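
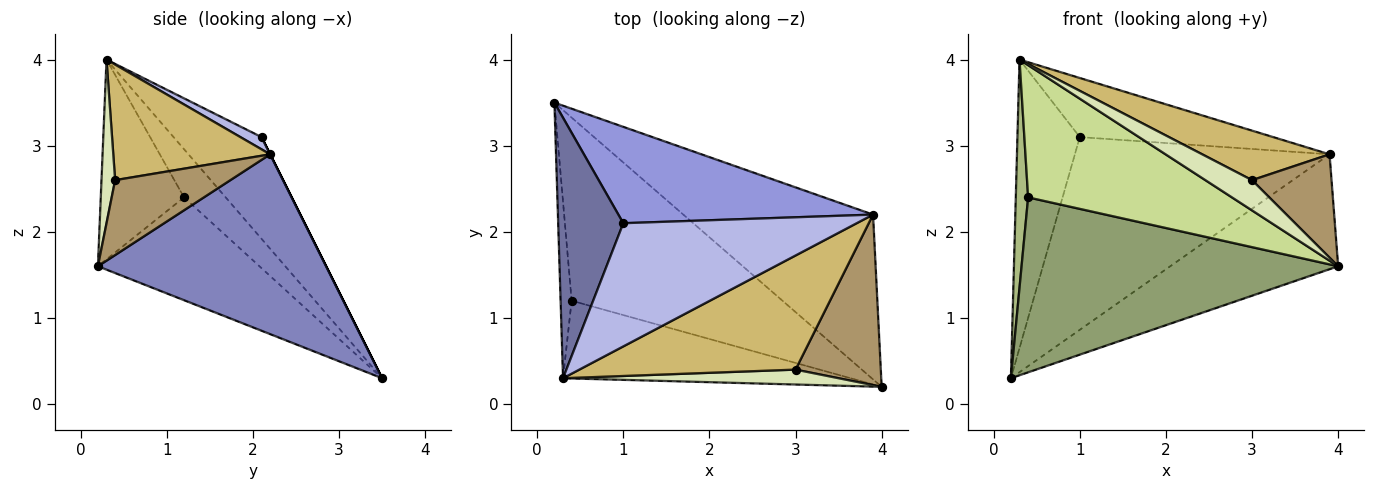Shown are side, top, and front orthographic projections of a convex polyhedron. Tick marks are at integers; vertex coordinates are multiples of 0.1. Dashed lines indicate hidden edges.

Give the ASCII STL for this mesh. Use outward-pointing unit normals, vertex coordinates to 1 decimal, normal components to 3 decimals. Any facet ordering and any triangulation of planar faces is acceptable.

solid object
 facet normal -0.723 0.513 0.463
  outer loop
   vertex 1.0 2.1 3.1
   vertex 0.2 3.5 0.3
   vertex 0.3 0.3 4.0
  endloop
 endfacet
 facet normal 0.614 0.452 -0.648
  outer loop
   vertex 3.9 2.2 2.9
   vertex 4.0 0.2 1.6
   vertex 0.2 3.5 0.3
  endloop
 endfacet
 facet normal 0.000 0.894 0.447
  outer loop
   vertex 3.9 2.2 2.9
   vertex 0.2 3.5 0.3
   vertex 1.0 2.1 3.1
  endloop
 endfacet
 facet normal 0.047 0.432 0.901
  outer loop
   vertex 3.9 2.2 2.9
   vertex 1.0 2.1 3.1
   vertex 0.3 0.3 4.0
  endloop
 endfacet
 facet normal -0.333 -0.652 -0.682
  outer loop
   vertex 0.4 1.2 2.4
   vertex 0.2 3.5 0.3
   vertex 4.0 0.2 1.6
  endloop
 endfacet
 facet normal -0.937 -0.277 -0.215
  outer loop
   vertex 0.4 1.2 2.4
   vertex 0.3 0.3 4.0
   vertex 0.2 3.5 0.3
  endloop
 endfacet
 facet normal -0.332 -0.813 -0.478
  outer loop
   vertex 0.4 1.2 2.4
   vertex 4.0 0.2 1.6
   vertex 0.3 0.3 4.0
  endloop
 endfacet
 facet normal 0.254 -0.868 0.427
  outer loop
   vertex 3.0 0.4 2.6
   vertex 0.3 0.3 4.0
   vertex 4.0 0.2 1.6
  endloop
 endfacet
 facet normal 0.601 -0.414 0.684
  outer loop
   vertex 3.0 0.4 2.6
   vertex 4.0 0.2 1.6
   vertex 3.9 2.2 2.9
  endloop
 endfacet
 facet normal 0.440 -0.357 0.824
  outer loop
   vertex 3.0 0.4 2.6
   vertex 3.9 2.2 2.9
   vertex 0.3 0.3 4.0
  endloop
 endfacet
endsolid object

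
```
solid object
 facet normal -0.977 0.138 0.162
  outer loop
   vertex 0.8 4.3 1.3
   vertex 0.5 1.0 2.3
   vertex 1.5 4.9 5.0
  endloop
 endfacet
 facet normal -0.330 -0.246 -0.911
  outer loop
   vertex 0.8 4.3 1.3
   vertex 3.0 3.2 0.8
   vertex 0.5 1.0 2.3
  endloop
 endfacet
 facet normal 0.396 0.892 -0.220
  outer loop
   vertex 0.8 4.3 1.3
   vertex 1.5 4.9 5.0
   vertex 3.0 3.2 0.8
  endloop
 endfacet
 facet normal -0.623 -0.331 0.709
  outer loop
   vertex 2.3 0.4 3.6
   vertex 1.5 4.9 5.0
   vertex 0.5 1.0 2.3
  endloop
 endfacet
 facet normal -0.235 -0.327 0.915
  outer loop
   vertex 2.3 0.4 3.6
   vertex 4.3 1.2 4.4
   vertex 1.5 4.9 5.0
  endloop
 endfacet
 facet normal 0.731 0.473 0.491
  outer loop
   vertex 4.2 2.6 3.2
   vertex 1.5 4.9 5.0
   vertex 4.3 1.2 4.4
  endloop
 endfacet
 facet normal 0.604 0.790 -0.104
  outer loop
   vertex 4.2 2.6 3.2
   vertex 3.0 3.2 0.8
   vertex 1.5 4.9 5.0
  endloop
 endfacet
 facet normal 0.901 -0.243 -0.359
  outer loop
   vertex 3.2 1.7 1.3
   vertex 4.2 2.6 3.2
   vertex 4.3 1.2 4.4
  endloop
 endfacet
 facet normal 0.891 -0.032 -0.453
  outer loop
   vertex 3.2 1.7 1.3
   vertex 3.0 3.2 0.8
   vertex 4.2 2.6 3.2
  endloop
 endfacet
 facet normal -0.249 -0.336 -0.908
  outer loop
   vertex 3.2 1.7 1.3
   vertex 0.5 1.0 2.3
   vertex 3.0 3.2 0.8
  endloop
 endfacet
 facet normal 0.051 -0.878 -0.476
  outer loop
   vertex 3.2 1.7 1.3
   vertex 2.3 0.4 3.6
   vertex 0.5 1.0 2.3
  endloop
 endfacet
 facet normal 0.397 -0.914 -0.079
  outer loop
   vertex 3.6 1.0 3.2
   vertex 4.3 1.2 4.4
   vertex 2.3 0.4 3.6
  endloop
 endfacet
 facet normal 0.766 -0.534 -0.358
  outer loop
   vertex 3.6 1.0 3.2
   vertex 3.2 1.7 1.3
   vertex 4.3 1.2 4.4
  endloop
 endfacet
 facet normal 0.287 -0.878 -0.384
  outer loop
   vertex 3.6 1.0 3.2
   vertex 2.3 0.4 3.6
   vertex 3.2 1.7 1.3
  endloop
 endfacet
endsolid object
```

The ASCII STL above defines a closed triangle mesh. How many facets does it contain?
14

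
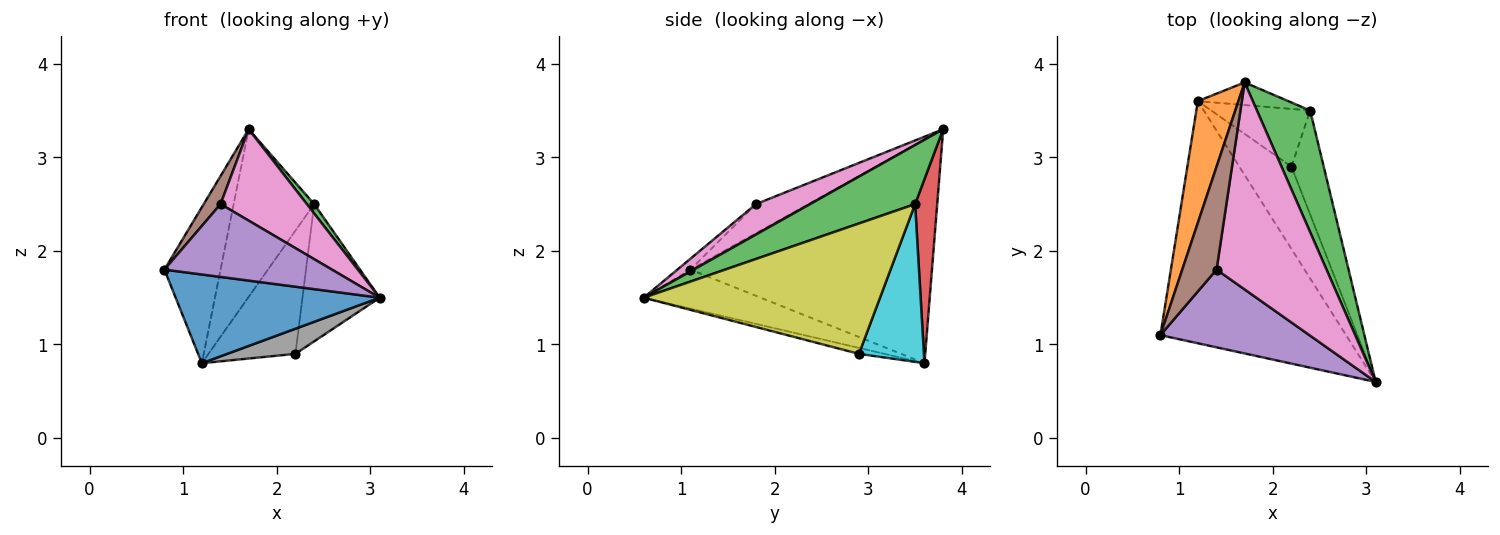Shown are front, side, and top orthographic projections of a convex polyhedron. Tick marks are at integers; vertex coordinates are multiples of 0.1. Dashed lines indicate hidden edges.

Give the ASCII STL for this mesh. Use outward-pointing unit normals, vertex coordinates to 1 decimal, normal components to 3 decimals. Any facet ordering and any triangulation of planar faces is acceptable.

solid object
 facet normal -0.194 -0.338 -0.921
  outer loop
   vertex 1.2 3.6 0.8
   vertex 3.1 0.6 1.5
   vertex 0.8 1.1 1.8
  endloop
 endfacet
 facet normal -0.959 0.223 0.174
  outer loop
   vertex 1.2 3.6 0.8
   vertex 0.8 1.1 1.8
   vertex 1.7 3.8 3.3
  endloop
 endfacet
 facet normal 0.742 -0.051 0.668
  outer loop
   vertex 2.4 3.5 2.5
   vertex 1.7 3.8 3.3
   vertex 3.1 0.6 1.5
  endloop
 endfacet
 facet normal 0.262 0.956 -0.129
  outer loop
   vertex 2.4 3.5 2.5
   vertex 1.2 3.6 0.8
   vertex 1.7 3.8 3.3
  endloop
 endfacet
 facet normal -0.053 -0.683 0.729
  outer loop
   vertex 1.4 1.8 2.5
   vertex 0.8 1.1 1.8
   vertex 3.1 0.6 1.5
  endloop
 endfacet
 facet normal -0.633 -0.204 0.747
  outer loop
   vertex 1.4 1.8 2.5
   vertex 1.7 3.8 3.3
   vertex 0.8 1.1 1.8
  endloop
 endfacet
 facet normal 0.245 -0.392 0.887
  outer loop
   vertex 1.4 1.8 2.5
   vertex 3.1 0.6 1.5
   vertex 1.7 3.8 3.3
  endloop
 endfacet
 facet normal -0.108 -0.290 -0.951
  outer loop
   vertex 2.2 2.9 0.9
   vertex 3.1 0.6 1.5
   vertex 1.2 3.6 0.8
  endloop
 endfacet
 facet normal 0.925 0.302 -0.229
  outer loop
   vertex 2.2 2.9 0.9
   vertex 2.4 3.5 2.5
   vertex 3.1 0.6 1.5
  endloop
 endfacet
 facet normal 0.560 0.750 -0.351
  outer loop
   vertex 2.2 2.9 0.9
   vertex 1.2 3.6 0.8
   vertex 2.4 3.5 2.5
  endloop
 endfacet
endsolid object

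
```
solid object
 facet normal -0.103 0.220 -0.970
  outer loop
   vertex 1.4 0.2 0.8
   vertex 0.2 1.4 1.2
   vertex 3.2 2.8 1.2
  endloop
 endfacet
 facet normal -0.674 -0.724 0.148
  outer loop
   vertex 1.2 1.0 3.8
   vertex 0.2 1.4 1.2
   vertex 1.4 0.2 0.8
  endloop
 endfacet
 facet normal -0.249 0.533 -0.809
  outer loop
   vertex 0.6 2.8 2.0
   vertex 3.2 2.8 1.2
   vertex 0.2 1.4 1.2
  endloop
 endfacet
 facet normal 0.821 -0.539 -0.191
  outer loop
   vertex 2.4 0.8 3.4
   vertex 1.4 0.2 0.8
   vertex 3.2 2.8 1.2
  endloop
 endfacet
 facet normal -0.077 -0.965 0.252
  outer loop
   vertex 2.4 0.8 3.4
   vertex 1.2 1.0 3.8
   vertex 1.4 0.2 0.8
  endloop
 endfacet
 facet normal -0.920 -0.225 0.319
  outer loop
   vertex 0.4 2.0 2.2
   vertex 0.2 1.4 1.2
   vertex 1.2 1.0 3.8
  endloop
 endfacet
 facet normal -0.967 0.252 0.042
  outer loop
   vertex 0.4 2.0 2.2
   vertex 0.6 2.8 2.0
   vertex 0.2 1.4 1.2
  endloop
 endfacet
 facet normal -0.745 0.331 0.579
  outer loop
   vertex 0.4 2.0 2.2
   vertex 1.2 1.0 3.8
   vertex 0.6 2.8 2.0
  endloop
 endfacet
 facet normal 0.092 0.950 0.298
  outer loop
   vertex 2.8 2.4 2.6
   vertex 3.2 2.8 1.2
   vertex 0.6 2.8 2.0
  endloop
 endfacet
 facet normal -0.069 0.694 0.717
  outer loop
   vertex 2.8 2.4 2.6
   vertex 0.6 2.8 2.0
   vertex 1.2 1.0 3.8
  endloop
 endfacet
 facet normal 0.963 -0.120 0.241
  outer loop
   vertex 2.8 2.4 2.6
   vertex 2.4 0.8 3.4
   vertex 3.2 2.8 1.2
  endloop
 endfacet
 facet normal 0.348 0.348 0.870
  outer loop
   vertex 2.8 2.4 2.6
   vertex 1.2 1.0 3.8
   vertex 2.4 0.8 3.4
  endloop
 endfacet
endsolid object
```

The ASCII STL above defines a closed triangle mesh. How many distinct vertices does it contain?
8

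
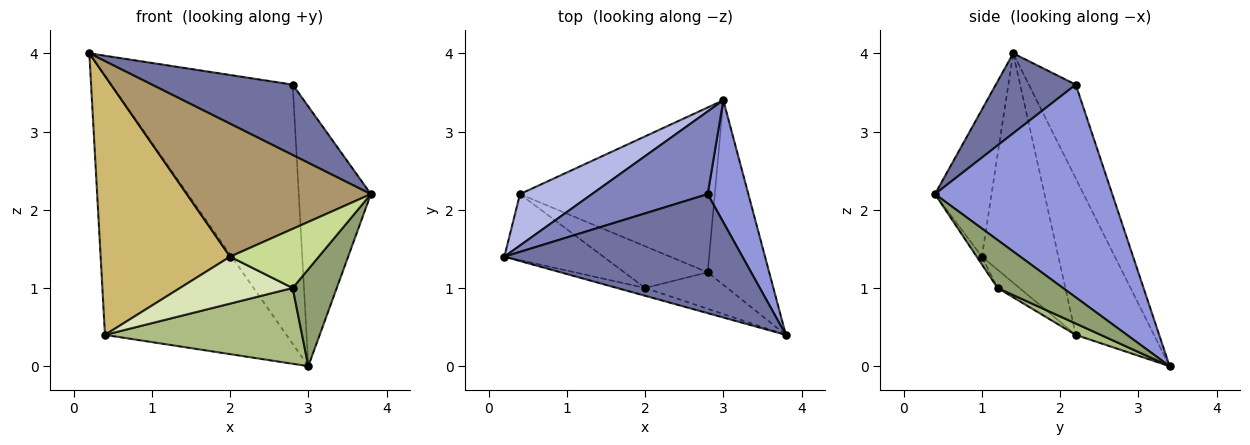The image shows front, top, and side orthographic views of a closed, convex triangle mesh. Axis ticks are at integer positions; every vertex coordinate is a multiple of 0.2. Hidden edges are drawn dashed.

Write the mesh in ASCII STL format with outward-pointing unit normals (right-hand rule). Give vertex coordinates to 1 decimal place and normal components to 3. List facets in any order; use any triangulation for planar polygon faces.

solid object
 facet normal 0.278 -0.489 0.827
  outer loop
   vertex 2.8 2.2 3.6
   vertex 0.2 1.4 4.0
   vertex 3.8 0.4 2.2
  endloop
 endfacet
 facet normal -0.239 0.925 0.295
  outer loop
   vertex 2.8 2.2 3.6
   vertex 3.0 3.4 0.0
   vertex 0.2 1.4 4.0
  endloop
 endfacet
 facet normal 0.912 0.371 0.174
  outer loop
   vertex 2.8 2.2 3.6
   vertex 3.8 0.4 2.2
   vertex 3.0 3.4 0.0
  endloop
 endfacet
 facet normal -0.389 0.903 0.179
  outer loop
   vertex 0.4 2.2 0.4
   vertex 0.2 1.4 4.0
   vertex 3.0 3.4 0.0
  endloop
 endfacet
 facet normal 0.568 -0.383 -0.729
  outer loop
   vertex 2.8 1.2 1.0
   vertex 3.0 3.4 0.0
   vertex 3.8 0.4 2.2
  endloop
 endfacet
 facet normal 0.053 -0.417 -0.907
  outer loop
   vertex 2.8 1.2 1.0
   vertex 0.4 2.2 0.4
   vertex 3.0 3.4 0.0
  endloop
 endfacet
 facet normal -0.050 -0.850 -0.525
  outer loop
   vertex 2.0 1.0 1.4
   vertex 2.8 1.2 1.0
   vertex 3.8 0.4 2.2
  endloop
 endfacet
 facet normal -0.144 -0.740 -0.657
  outer loop
   vertex 2.0 1.0 1.4
   vertex 0.4 2.2 0.4
   vertex 2.8 1.2 1.0
  endloop
 endfacet
 facet normal -0.293 -0.954 -0.056
  outer loop
   vertex 2.0 1.0 1.4
   vertex 3.8 0.4 2.2
   vertex 0.2 1.4 4.0
  endloop
 endfacet
 facet normal -0.497 -0.841 -0.214
  outer loop
   vertex 2.0 1.0 1.4
   vertex 0.2 1.4 4.0
   vertex 0.4 2.2 0.4
  endloop
 endfacet
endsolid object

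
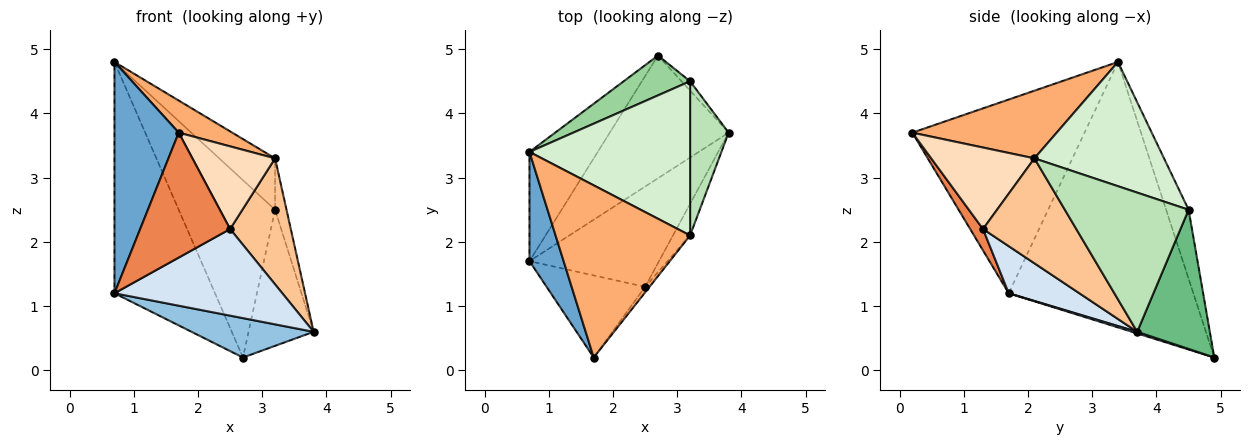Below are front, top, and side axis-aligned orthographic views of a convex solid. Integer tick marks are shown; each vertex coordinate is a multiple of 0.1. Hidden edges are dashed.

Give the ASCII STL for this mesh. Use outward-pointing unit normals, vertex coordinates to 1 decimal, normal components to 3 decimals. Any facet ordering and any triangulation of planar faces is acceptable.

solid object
 facet normal -0.924 -0.345 0.163
  outer loop
   vertex 0.7 3.4 4.8
   vertex 0.7 1.7 1.2
   vertex 1.7 0.2 3.7
  endloop
 endfacet
 facet normal 0.013 -0.306 -0.952
  outer loop
   vertex 2.7 4.9 0.2
   vertex 3.8 3.7 0.6
   vertex 0.7 1.7 1.2
  endloop
 endfacet
 facet normal -0.857 0.467 -0.220
  outer loop
   vertex 2.7 4.9 0.2
   vertex 0.7 1.7 1.2
   vertex 0.7 3.4 4.8
  endloop
 endfacet
 facet normal 0.265 -0.630 -0.730
  outer loop
   vertex 2.5 1.3 2.2
   vertex 0.7 1.7 1.2
   vertex 3.8 3.7 0.6
  endloop
 endfacet
 facet normal 0.119 -0.830 -0.545
  outer loop
   vertex 2.5 1.3 2.2
   vertex 1.7 0.2 3.7
   vertex 0.7 1.7 1.2
  endloop
 endfacet
 facet normal 0.443 -0.164 0.881
  outer loop
   vertex 3.2 2.1 3.3
   vertex 0.7 3.4 4.8
   vertex 1.7 0.2 3.7
  endloop
 endfacet
 facet normal 0.831 -0.540 -0.136
  outer loop
   vertex 3.2 2.1 3.3
   vertex 2.5 1.3 2.2
   vertex 3.8 3.7 0.6
  endloop
 endfacet
 facet normal 0.780 -0.625 -0.042
  outer loop
   vertex 3.2 2.1 3.3
   vertex 1.7 0.2 3.7
   vertex 2.5 1.3 2.2
  endloop
 endfacet
 facet normal 0.744 0.667 -0.046
  outer loop
   vertex 3.2 4.5 2.5
   vertex 3.8 3.7 0.6
   vertex 2.7 4.9 0.2
  endloop
 endfacet
 facet normal -0.222 0.951 0.214
  outer loop
   vertex 3.2 4.5 2.5
   vertex 2.7 4.9 0.2
   vertex 0.7 3.4 4.8
  endloop
 endfacet
 facet normal 0.960 0.089 0.266
  outer loop
   vertex 3.2 4.5 2.5
   vertex 3.2 2.1 3.3
   vertex 3.8 3.7 0.6
  endloop
 endfacet
 facet normal 0.592 0.255 0.765
  outer loop
   vertex 3.2 4.5 2.5
   vertex 0.7 3.4 4.8
   vertex 3.2 2.1 3.3
  endloop
 endfacet
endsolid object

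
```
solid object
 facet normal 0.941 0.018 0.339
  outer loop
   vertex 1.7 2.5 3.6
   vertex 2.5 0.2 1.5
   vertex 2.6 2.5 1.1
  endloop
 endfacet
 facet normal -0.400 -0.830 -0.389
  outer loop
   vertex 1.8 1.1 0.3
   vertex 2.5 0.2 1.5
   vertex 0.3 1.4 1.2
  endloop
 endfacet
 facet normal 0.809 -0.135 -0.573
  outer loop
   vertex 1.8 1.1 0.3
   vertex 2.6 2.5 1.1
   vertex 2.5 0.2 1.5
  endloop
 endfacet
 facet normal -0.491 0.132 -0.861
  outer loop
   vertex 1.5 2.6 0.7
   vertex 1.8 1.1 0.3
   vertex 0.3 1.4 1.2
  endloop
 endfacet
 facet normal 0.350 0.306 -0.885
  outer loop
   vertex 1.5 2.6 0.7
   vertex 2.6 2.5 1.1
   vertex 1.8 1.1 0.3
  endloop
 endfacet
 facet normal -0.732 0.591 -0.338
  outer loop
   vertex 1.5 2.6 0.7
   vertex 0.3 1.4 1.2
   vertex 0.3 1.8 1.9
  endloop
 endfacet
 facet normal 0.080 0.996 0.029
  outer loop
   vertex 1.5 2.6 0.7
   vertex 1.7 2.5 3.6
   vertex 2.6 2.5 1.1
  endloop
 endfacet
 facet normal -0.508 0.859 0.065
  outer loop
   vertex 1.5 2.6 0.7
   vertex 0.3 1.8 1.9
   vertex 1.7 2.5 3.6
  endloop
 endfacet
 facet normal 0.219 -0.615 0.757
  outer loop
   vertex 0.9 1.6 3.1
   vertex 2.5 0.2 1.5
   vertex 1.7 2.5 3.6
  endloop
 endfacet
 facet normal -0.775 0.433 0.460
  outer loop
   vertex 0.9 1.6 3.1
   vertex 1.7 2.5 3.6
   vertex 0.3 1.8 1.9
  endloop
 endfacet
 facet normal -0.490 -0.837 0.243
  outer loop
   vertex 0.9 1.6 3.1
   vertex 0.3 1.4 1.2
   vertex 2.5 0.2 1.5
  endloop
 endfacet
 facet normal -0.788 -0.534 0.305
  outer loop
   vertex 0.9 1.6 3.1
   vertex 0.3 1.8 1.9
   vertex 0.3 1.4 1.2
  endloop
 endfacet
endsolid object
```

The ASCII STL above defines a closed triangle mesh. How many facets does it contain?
12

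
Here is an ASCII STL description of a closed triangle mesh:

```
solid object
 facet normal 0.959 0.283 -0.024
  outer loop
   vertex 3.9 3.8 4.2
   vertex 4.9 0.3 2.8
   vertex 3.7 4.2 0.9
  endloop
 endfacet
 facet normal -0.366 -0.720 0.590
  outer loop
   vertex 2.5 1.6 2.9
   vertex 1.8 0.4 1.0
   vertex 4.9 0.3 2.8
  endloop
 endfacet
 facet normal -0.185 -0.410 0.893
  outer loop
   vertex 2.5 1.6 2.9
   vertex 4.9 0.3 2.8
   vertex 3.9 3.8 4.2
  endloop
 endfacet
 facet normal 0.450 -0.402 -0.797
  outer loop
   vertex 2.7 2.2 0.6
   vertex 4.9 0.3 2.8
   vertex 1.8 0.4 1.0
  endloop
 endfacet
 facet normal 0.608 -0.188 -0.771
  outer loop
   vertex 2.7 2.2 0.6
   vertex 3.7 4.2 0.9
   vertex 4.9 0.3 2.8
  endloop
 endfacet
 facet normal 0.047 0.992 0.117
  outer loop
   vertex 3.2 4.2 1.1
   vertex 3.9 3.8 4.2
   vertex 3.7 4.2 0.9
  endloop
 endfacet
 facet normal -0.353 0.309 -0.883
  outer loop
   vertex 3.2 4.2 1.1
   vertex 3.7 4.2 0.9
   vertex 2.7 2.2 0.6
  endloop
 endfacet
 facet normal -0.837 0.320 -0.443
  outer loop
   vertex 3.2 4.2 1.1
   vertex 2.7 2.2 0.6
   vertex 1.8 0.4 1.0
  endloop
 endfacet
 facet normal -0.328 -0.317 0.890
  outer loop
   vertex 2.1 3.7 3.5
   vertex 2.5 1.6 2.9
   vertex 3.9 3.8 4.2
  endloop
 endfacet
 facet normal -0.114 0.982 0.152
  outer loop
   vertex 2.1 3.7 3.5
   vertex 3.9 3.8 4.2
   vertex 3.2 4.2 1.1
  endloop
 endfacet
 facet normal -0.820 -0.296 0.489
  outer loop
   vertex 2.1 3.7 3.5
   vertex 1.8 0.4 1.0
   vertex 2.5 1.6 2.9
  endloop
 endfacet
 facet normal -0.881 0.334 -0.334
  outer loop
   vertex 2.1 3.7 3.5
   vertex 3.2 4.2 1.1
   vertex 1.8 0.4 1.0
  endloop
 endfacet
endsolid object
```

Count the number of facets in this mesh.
12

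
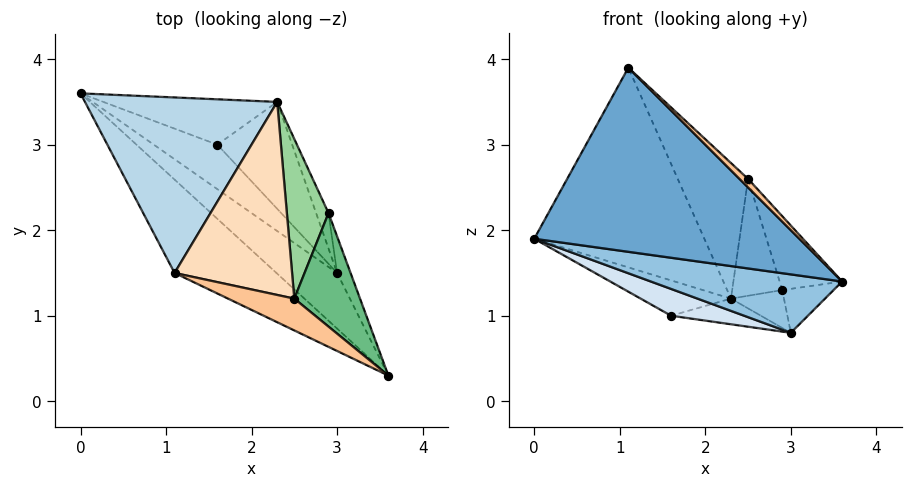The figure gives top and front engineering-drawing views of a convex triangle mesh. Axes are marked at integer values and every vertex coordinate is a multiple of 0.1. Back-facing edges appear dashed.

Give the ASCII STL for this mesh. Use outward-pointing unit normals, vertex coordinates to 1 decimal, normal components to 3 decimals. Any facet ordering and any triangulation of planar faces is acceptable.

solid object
 facet normal -0.661 -0.669 -0.339
  outer loop
   vertex 1.1 1.5 3.9
   vertex 0.0 3.6 1.9
   vertex 3.6 0.3 1.4
  endloop
 endfacet
 facet normal -0.605 -0.577 -0.549
  outer loop
   vertex 3.0 1.5 0.8
   vertex 3.6 0.3 1.4
   vertex 0.0 3.6 1.9
  endloop
 endfacet
 facet normal 0.227 0.731 0.643
  outer loop
   vertex 2.3 3.5 1.2
   vertex 0.0 3.6 1.9
   vertex 1.1 1.5 3.9
  endloop
 endfacet
 facet normal -0.560 -0.428 -0.710
  outer loop
   vertex 1.6 3.0 1.0
   vertex 3.0 1.5 0.8
   vertex 0.0 3.6 1.9
  endloop
 endfacet
 facet normal -0.209 0.601 -0.772
  outer loop
   vertex 1.6 3.0 1.0
   vertex 0.0 3.6 1.9
   vertex 2.3 3.5 1.2
  endloop
 endfacet
 facet normal 0.110 0.232 -0.966
  outer loop
   vertex 1.6 3.0 1.0
   vertex 2.3 3.5 1.2
   vertex 3.0 1.5 0.8
  endloop
 endfacet
 facet normal 0.644 -0.199 0.739
  outer loop
   vertex 2.5 1.2 2.6
   vertex 1.1 1.5 3.9
   vertex 3.6 0.3 1.4
  endloop
 endfacet
 facet normal 0.662 0.431 0.613
  outer loop
   vertex 2.5 1.2 2.6
   vertex 2.3 3.5 1.2
   vertex 1.1 1.5 3.9
  endloop
 endfacet
 facet normal 0.806 0.323 0.496
  outer loop
   vertex 2.9 2.2 1.3
   vertex 2.5 1.2 2.6
   vertex 3.6 0.3 1.4
  endloop
 endfacet
 facet normal 0.753 0.389 0.531
  outer loop
   vertex 2.9 2.2 1.3
   vertex 2.3 3.5 1.2
   vertex 2.5 1.2 2.6
  endloop
 endfacet
 facet normal 0.909 0.321 -0.267
  outer loop
   vertex 2.9 2.2 1.3
   vertex 3.6 0.3 1.4
   vertex 3.0 1.5 0.8
  endloop
 endfacet
 facet normal 0.861 0.371 -0.347
  outer loop
   vertex 2.9 2.2 1.3
   vertex 3.0 1.5 0.8
   vertex 2.3 3.5 1.2
  endloop
 endfacet
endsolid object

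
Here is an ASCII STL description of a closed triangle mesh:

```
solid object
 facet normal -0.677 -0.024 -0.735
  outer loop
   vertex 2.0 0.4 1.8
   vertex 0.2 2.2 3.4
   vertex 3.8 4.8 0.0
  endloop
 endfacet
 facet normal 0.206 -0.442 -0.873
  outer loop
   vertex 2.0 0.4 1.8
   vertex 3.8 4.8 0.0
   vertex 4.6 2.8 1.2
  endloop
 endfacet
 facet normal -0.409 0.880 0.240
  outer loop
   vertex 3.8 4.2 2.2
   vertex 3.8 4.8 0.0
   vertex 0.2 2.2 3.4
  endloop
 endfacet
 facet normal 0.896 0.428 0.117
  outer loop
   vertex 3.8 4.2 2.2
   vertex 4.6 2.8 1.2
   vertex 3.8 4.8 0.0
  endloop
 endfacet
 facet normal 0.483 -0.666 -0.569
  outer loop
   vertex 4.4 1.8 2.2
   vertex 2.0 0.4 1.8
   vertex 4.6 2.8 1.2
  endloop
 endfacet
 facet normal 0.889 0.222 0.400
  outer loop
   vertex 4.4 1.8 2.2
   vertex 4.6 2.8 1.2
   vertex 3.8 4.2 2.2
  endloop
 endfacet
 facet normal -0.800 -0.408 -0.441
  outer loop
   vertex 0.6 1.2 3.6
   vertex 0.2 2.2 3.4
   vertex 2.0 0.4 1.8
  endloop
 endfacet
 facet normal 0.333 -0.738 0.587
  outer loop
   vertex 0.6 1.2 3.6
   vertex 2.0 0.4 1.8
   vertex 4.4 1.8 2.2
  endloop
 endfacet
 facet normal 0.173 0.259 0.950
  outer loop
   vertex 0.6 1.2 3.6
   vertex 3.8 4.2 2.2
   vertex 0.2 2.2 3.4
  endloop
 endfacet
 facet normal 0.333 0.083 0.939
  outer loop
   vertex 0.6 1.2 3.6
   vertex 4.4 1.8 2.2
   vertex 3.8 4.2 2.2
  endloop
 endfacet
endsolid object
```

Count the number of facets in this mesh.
10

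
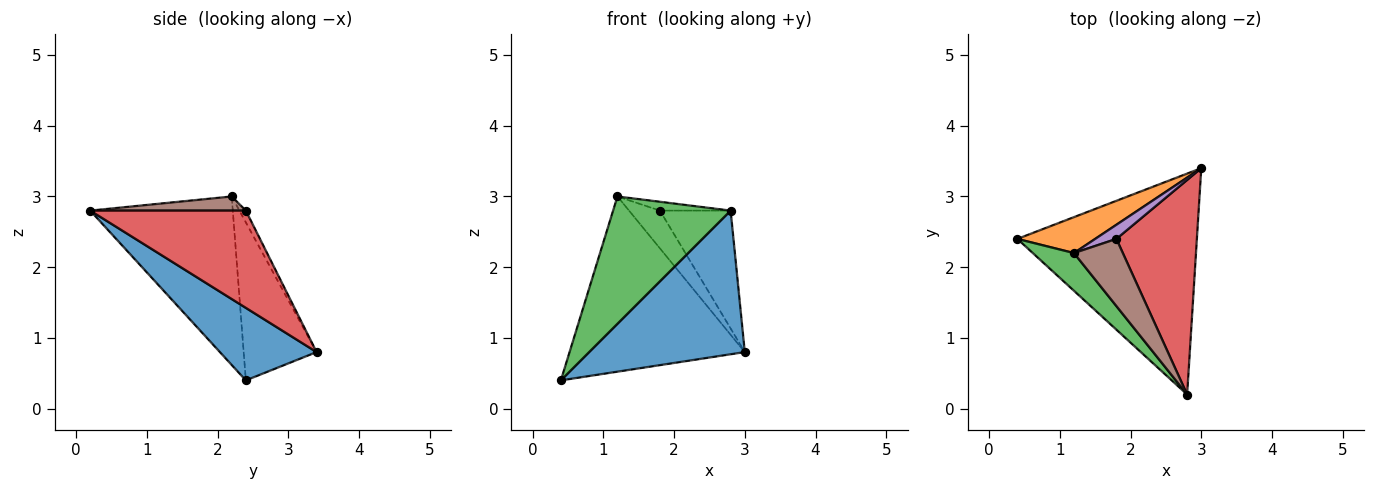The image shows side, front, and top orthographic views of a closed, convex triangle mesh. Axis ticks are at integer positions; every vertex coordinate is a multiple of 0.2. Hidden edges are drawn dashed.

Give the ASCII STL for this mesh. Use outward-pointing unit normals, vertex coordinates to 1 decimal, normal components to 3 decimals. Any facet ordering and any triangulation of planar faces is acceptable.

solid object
 facet normal 0.321 -0.516 -0.794
  outer loop
   vertex 2.8 0.2 2.8
   vertex 0.4 2.4 0.4
   vertex 3.0 3.4 0.8
  endloop
 endfacet
 facet normal -0.378 0.907 0.186
  outer loop
   vertex 1.2 2.2 3.0
   vertex 3.0 3.4 0.8
   vertex 0.4 2.4 0.4
  endloop
 endfacet
 facet normal -0.758 -0.625 0.185
  outer loop
   vertex 1.2 2.2 3.0
   vertex 0.4 2.4 0.4
   vertex 2.8 0.2 2.8
  endloop
 endfacet
 facet normal 0.727 0.331 0.602
  outer loop
   vertex 1.8 2.4 2.8
   vertex 2.8 0.2 2.8
   vertex 3.0 3.4 0.8
  endloop
 endfacet
 facet normal -0.191 0.919 0.345
  outer loop
   vertex 1.8 2.4 2.8
   vertex 3.0 3.4 0.8
   vertex 1.2 2.2 3.0
  endloop
 endfacet
 facet normal 0.276 0.125 0.953
  outer loop
   vertex 1.8 2.4 2.8
   vertex 1.2 2.2 3.0
   vertex 2.8 0.2 2.8
  endloop
 endfacet
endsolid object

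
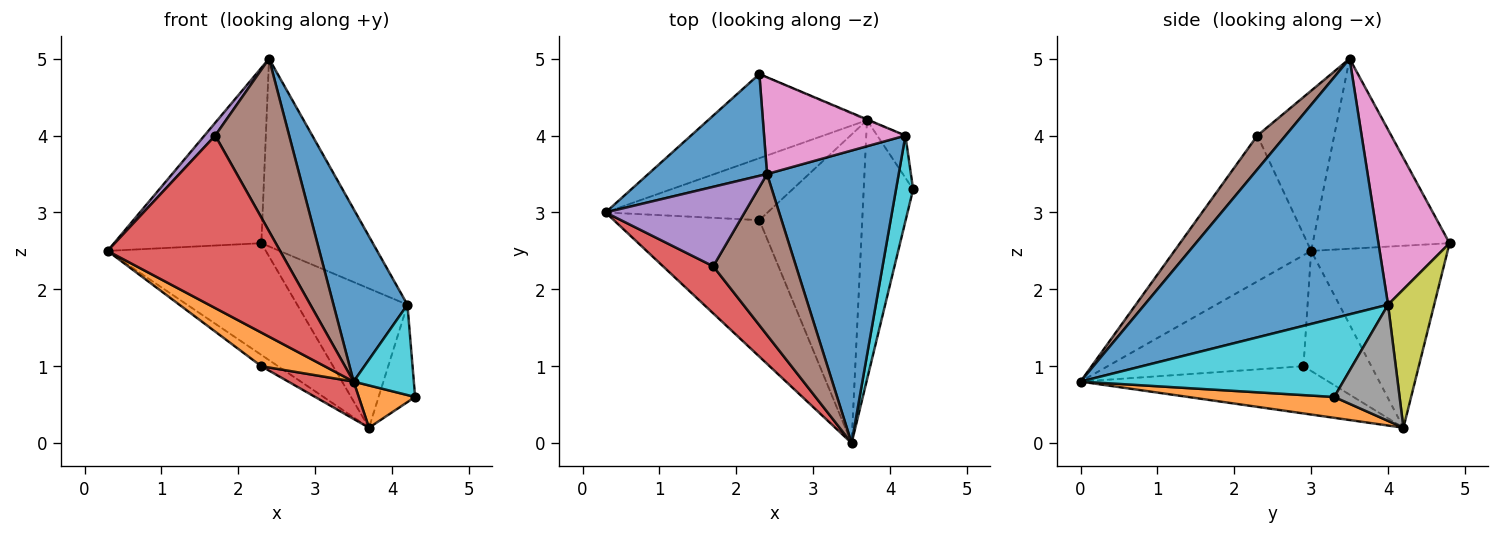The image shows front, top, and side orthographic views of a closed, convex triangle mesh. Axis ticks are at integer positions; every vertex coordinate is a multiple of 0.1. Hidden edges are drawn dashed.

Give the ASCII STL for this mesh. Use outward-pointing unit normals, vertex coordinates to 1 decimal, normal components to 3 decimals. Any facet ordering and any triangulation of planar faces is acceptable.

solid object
 facet normal -0.626 0.674 0.391
  outer loop
   vertex 2.3 4.8 2.6
   vertex 0.3 3.0 2.5
   vertex 2.4 3.5 5.0
  endloop
 endfacet
 facet normal 0.385 -0.148 -0.911
  outer loop
   vertex 3.7 4.2 0.2
   vertex 4.3 3.3 0.6
   vertex 3.5 0.0 0.8
  endloop
 endfacet
 facet normal -0.567 0.658 -0.495
  outer loop
   vertex 3.7 4.2 0.2
   vertex 0.3 3.0 2.5
   vertex 2.3 4.8 2.6
  endloop
 endfacet
 facet normal -0.607 -0.766 0.209
  outer loop
   vertex 1.7 2.3 4.0
   vertex 0.3 3.0 2.5
   vertex 3.5 0.0 0.8
  endloop
 endfacet
 facet normal -0.751 -0.105 0.652
  outer loop
   vertex 1.7 2.3 4.0
   vertex 2.4 3.5 5.0
   vertex 0.3 3.0 2.5
  endloop
 endfacet
 facet normal 0.268 -0.704 0.657
  outer loop
   vertex 1.7 2.3 4.0
   vertex 3.5 0.0 0.8
   vertex 2.4 3.5 5.0
  endloop
 endfacet
 facet normal 0.493 0.773 0.398
  outer loop
   vertex 4.2 4.0 1.8
   vertex 2.3 4.8 2.6
   vertex 2.4 3.5 5.0
  endloop
 endfacet
 facet normal 0.854 0.477 -0.207
  outer loop
   vertex 4.2 4.0 1.8
   vertex 4.3 3.3 0.6
   vertex 3.7 4.2 0.2
  endloop
 endfacet
 facet normal 0.386 0.922 -0.005
  outer loop
   vertex 4.2 4.0 1.8
   vertex 3.7 4.2 0.2
   vertex 2.3 4.8 2.6
  endloop
 endfacet
 facet normal 0.954 -0.219 0.207
  outer loop
   vertex 4.2 4.0 1.8
   vertex 3.5 0.0 0.8
   vertex 4.3 3.3 0.6
  endloop
 endfacet
 facet normal 0.858 -0.261 0.442
  outer loop
   vertex 4.2 4.0 1.8
   vertex 2.4 3.5 5.0
   vertex 3.5 0.0 0.8
  endloop
 endfacet
 facet normal -0.595 -0.192 -0.780
  outer loop
   vertex 2.3 2.9 1.0
   vertex 3.5 0.0 0.8
   vertex 0.3 3.0 2.5
  endloop
 endfacet
 facet normal -0.589 0.145 -0.795
  outer loop
   vertex 2.3 2.9 1.0
   vertex 0.3 3.0 2.5
   vertex 3.7 4.2 0.2
  endloop
 endfacet
 facet normal -0.415 -0.109 -0.903
  outer loop
   vertex 2.3 2.9 1.0
   vertex 3.7 4.2 0.2
   vertex 3.5 0.0 0.8
  endloop
 endfacet
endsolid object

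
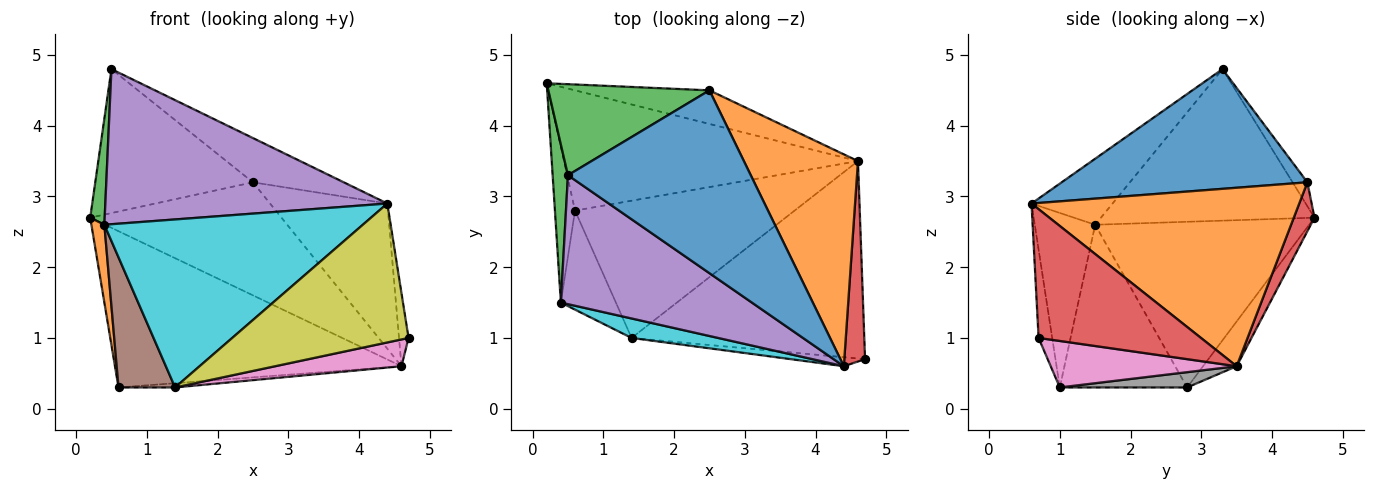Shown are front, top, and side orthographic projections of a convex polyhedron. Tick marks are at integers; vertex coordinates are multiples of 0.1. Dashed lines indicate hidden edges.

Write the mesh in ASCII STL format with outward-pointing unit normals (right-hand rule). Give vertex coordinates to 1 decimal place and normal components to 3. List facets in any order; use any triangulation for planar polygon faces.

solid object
 facet normal -0.093 0.789 -0.607
  outer loop
   vertex 4.6 3.5 0.6
   vertex 0.6 2.8 0.3
   vertex 0.2 4.6 2.7
  endloop
 endfacet
 facet normal -0.991 -0.060 -0.120
  outer loop
   vertex 0.4 1.5 2.6
   vertex 0.2 4.6 2.7
   vertex 0.6 2.8 0.3
  endloop
 endfacet
 facet normal -0.993 -0.067 0.100
  outer loop
   vertex 0.4 1.5 2.6
   vertex 0.5 3.3 4.8
   vertex 0.2 4.6 2.7
  endloop
 endfacet
 facet normal 0.986 0.058 0.159
  outer loop
   vertex 4.4 0.6 2.9
   vertex 4.7 0.7 1.0
   vertex 4.6 3.5 0.6
  endloop
 endfacet
 facet normal -0.216 -0.751 0.624
  outer loop
   vertex 4.4 0.6 2.9
   vertex 0.5 3.3 4.8
   vertex 0.4 1.5 2.6
  endloop
 endfacet
 facet normal -0.873 -0.388 -0.295
  outer loop
   vertex 1.4 1.0 0.3
   vertex 0.4 1.5 2.6
   vertex 0.6 2.8 0.3
  endloop
 endfacet
 facet normal 0.194 -0.132 -0.972
  outer loop
   vertex 1.4 1.0 0.3
   vertex 4.6 3.5 0.6
   vertex 4.7 0.7 1.0
  endloop
 endfacet
 facet normal 0.069 0.031 -0.997
  outer loop
   vertex 1.4 1.0 0.3
   vertex 0.6 2.8 0.3
   vertex 4.6 3.5 0.6
  endloop
 endfacet
 facet normal -0.077 -0.995 -0.064
  outer loop
   vertex 1.4 1.0 0.3
   vertex 4.7 0.7 1.0
   vertex 4.4 0.6 2.9
  endloop
 endfacet
 facet normal -0.226 -0.968 0.112
  outer loop
   vertex 1.4 1.0 0.3
   vertex 4.4 0.6 2.9
   vertex 0.4 1.5 2.6
  endloop
 endfacet
 facet normal 0.537 0.198 0.820
  outer loop
   vertex 2.5 4.5 3.2
   vertex 0.5 3.3 4.8
   vertex 4.4 0.6 2.9
  endloop
 endfacet
 facet normal 0.790 0.346 0.505
  outer loop
   vertex 2.5 4.5 3.2
   vertex 4.4 0.6 2.9
   vertex 4.6 3.5 0.6
  endloop
 endfacet
 facet normal -0.079 0.842 0.533
  outer loop
   vertex 2.5 4.5 3.2
   vertex 0.2 4.6 2.7
   vertex 0.5 3.3 4.8
  endloop
 endfacet
 facet normal 0.103 0.953 -0.283
  outer loop
   vertex 2.5 4.5 3.2
   vertex 4.6 3.5 0.6
   vertex 0.2 4.6 2.7
  endloop
 endfacet
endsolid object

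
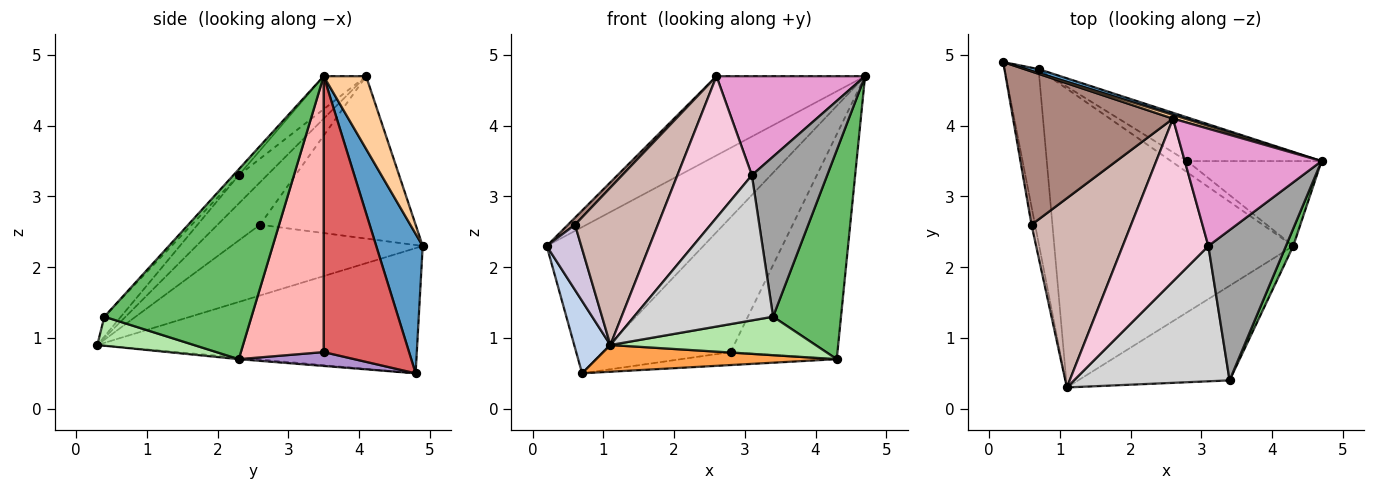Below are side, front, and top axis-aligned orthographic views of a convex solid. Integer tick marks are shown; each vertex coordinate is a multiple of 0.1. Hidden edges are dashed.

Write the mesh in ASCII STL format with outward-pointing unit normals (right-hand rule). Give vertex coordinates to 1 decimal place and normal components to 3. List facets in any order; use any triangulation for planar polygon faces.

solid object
 facet normal 0.284 0.958 0.026
  outer loop
   vertex 0.7 4.8 0.5
   vertex 0.2 4.9 2.3
   vertex 4.7 3.5 4.7
  endloop
 endfacet
 facet normal -0.959 -0.108 -0.260
  outer loop
   vertex 0.7 4.8 0.5
   vertex 1.1 0.3 0.9
   vertex 0.2 4.9 2.3
  endloop
 endfacet
 facet normal -0.007 -0.089 -0.996
  outer loop
   vertex 4.3 2.3 0.7
   vertex 1.1 0.3 0.9
   vertex 0.7 4.8 0.5
  endloop
 endfacet
 facet normal 0.274 0.961 0.046
  outer loop
   vertex 2.6 4.1 4.7
   vertex 4.7 3.5 4.7
   vertex 0.2 4.9 2.3
  endloop
 endfacet
 facet normal 0.907 -0.419 0.035
  outer loop
   vertex 3.4 0.4 1.3
   vertex 4.3 2.3 0.7
   vertex 4.7 3.5 4.7
  endloop
 endfacet
 facet normal 0.175 -0.371 -0.912
  outer loop
   vertex 3.4 0.4 1.3
   vertex 1.1 0.3 0.9
   vertex 4.3 2.3 0.7
  endloop
 endfacet
 facet normal 0.535 0.804 -0.261
  outer loop
   vertex 2.8 3.5 0.8
   vertex 0.7 4.8 0.5
   vertex 4.7 3.5 4.7
  endloop
 endfacet
 facet normal 0.587 0.757 -0.286
  outer loop
   vertex 2.8 3.5 0.8
   vertex 4.7 3.5 4.7
   vertex 4.3 2.3 0.7
  endloop
 endfacet
 facet normal 0.490 0.660 -0.570
  outer loop
   vertex 2.8 3.5 0.8
   vertex 4.3 2.3 0.7
   vertex 0.7 4.8 0.5
  endloop
 endfacet
 facet normal -0.983 -0.177 -0.049
  outer loop
   vertex 0.6 2.6 2.6
   vertex 0.2 4.9 2.3
   vertex 1.1 0.3 0.9
  endloop
 endfacet
 facet normal -0.712 -0.032 0.701
  outer loop
   vertex 0.6 2.6 2.6
   vertex 2.6 4.1 4.7
   vertex 0.2 4.9 2.3
  endloop
 endfacet
 facet normal -0.311 -0.608 0.731
  outer loop
   vertex 0.6 2.6 2.6
   vertex 1.1 0.3 0.9
   vertex 2.6 4.1 4.7
  endloop
 endfacet
 facet normal -0.181 -0.635 0.751
  outer loop
   vertex 3.1 2.3 3.3
   vertex 4.7 3.5 4.7
   vertex 2.6 4.1 4.7
  endloop
 endfacet
 facet normal -0.242 -0.637 0.732
  outer loop
   vertex 3.1 2.3 3.3
   vertex 2.6 4.1 4.7
   vertex 1.1 0.3 0.9
  endloop
 endfacet
 facet normal -0.052 -0.728 0.684
  outer loop
   vertex 3.1 2.3 3.3
   vertex 3.4 0.4 1.3
   vertex 4.7 3.5 4.7
  endloop
 endfacet
 facet normal -0.086 -0.729 0.679
  outer loop
   vertex 3.1 2.3 3.3
   vertex 1.1 0.3 0.9
   vertex 3.4 0.4 1.3
  endloop
 endfacet
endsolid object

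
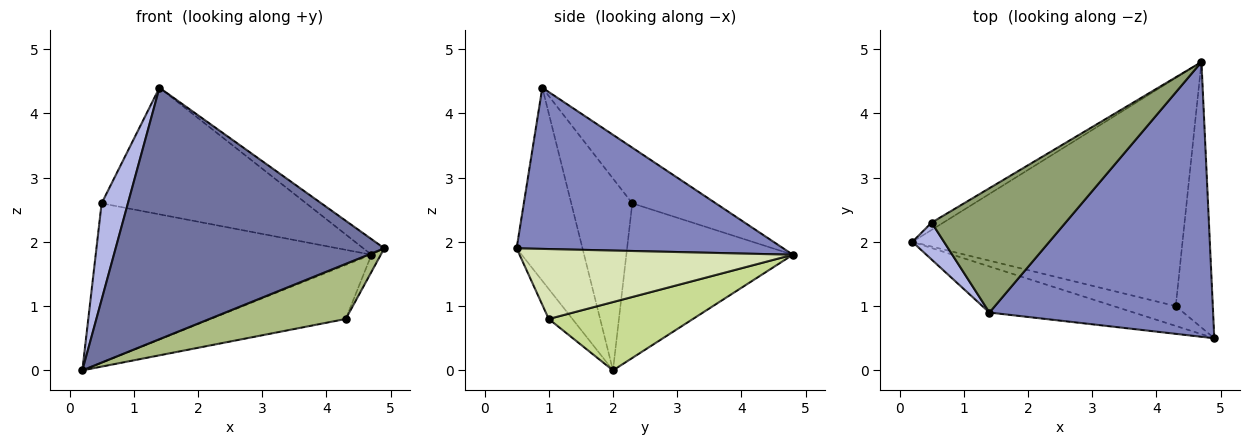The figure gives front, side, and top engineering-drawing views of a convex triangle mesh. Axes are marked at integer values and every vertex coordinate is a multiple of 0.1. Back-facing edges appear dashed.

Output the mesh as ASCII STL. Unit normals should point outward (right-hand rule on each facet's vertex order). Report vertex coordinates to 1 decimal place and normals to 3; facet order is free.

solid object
 facet normal -0.234 -0.956 -0.175
  outer loop
   vertex 1.4 0.9 4.4
   vertex 0.2 2.0 0.0
   vertex 4.9 0.5 1.9
  endloop
 endfacet
 facet normal 0.584 0.046 0.810
  outer loop
   vertex 1.4 0.9 4.4
   vertex 4.9 0.5 1.9
   vertex 4.7 4.8 1.8
  endloop
 endfacet
 facet normal -0.517 0.855 -0.039
  outer loop
   vertex 0.5 2.3 2.6
   vertex 4.7 4.8 1.8
   vertex 0.2 2.0 0.0
  endloop
 endfacet
 facet normal -0.908 -0.391 0.150
  outer loop
   vertex 0.5 2.3 2.6
   vertex 0.2 2.0 0.0
   vertex 1.4 0.9 4.4
  endloop
 endfacet
 facet normal -0.280 0.685 0.673
  outer loop
   vertex 0.5 2.3 2.6
   vertex 1.4 0.9 4.4
   vertex 4.7 4.8 1.8
  endloop
 endfacet
 facet normal -0.161 -0.929 -0.334
  outer loop
   vertex 4.3 1.0 0.8
   vertex 4.9 0.5 1.9
   vertex 0.2 2.0 0.0
  endloop
 endfacet
 facet normal 0.239 0.224 -0.945
  outer loop
   vertex 4.3 1.0 0.8
   vertex 0.2 2.0 0.0
   vertex 4.7 4.8 1.8
  endloop
 endfacet
 facet normal 0.883 0.030 -0.468
  outer loop
   vertex 4.3 1.0 0.8
   vertex 4.7 4.8 1.8
   vertex 4.9 0.5 1.9
  endloop
 endfacet
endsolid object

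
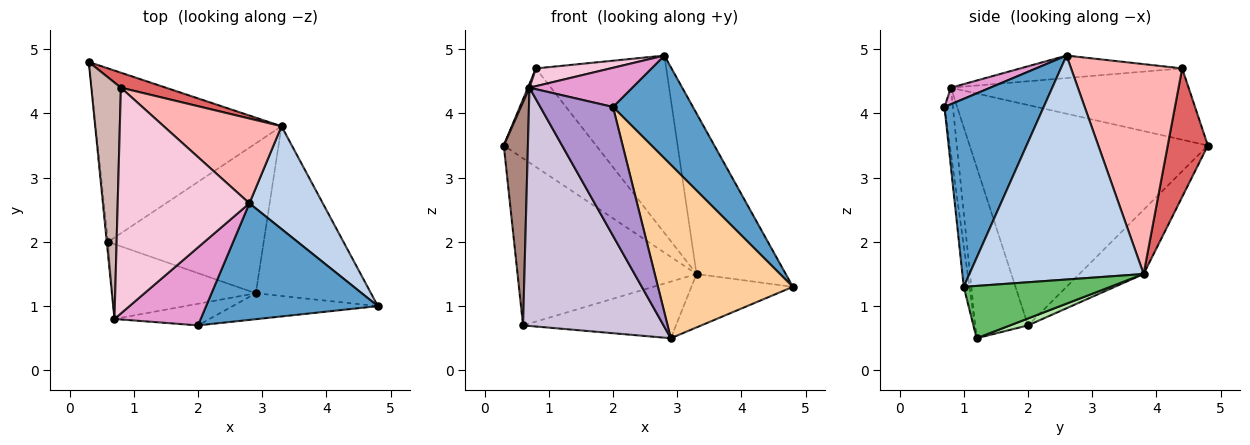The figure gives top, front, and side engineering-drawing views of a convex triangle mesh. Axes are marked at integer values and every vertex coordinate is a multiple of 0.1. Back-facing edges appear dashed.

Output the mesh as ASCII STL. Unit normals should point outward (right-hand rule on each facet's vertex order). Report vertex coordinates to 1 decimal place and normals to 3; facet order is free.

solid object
 facet normal 0.634 -0.511 0.580
  outer loop
   vertex 2.8 2.6 4.9
   vertex 2.0 0.7 4.1
   vertex 4.8 1.0 1.3
  endloop
 endfacet
 facet normal 0.854 0.438 0.280
  outer loop
   vertex 3.3 3.8 1.5
   vertex 2.8 2.6 4.9
   vertex 4.8 1.0 1.3
  endloop
 endfacet
 facet normal -0.242 0.673 -0.699
  outer loop
   vertex 3.3 3.8 1.5
   vertex 0.6 2.0 0.7
   vertex 0.3 4.8 3.5
  endloop
 endfacet
 facet normal -0.042 -0.988 -0.148
  outer loop
   vertex 2.9 1.2 0.5
   vertex 4.8 1.0 1.3
   vertex 2.0 0.7 4.1
  endloop
 endfacet
 facet normal 0.398 0.275 -0.875
  outer loop
   vertex 2.9 1.2 0.5
   vertex 3.3 3.8 1.5
   vertex 4.8 1.0 1.3
  endloop
 endfacet
 facet normal 0.042 0.353 -0.935
  outer loop
   vertex 2.9 1.2 0.5
   vertex 0.6 2.0 0.7
   vertex 3.3 3.8 1.5
  endloop
 endfacet
 facet normal 0.395 0.908 0.138
  outer loop
   vertex 0.8 4.4 4.7
   vertex 3.3 3.8 1.5
   vertex 0.3 4.8 3.5
  endloop
 endfacet
 facet normal 0.609 0.715 0.342
  outer loop
   vertex 0.8 4.4 4.7
   vertex 2.8 2.6 4.9
   vertex 3.3 3.8 1.5
  endloop
 endfacet
 facet normal -0.113 -0.980 -0.164
  outer loop
   vertex 0.7 0.8 4.4
   vertex 2.9 1.2 0.5
   vertex 2.0 0.7 4.1
  endloop
 endfacet
 facet normal -0.337 -0.898 -0.282
  outer loop
   vertex 0.7 0.8 4.4
   vertex 0.6 2.0 0.7
   vertex 2.9 1.2 0.5
  endloop
 endfacet
 facet normal -0.995 -0.101 -0.006
  outer loop
   vertex 0.7 0.8 4.4
   vertex 0.3 4.8 3.5
   vertex 0.6 2.0 0.7
  endloop
 endfacet
 facet normal -0.924 -0.006 0.383
  outer loop
   vertex 0.7 0.8 4.4
   vertex 0.8 4.4 4.7
   vertex 0.3 4.8 3.5
  endloop
 endfacet
 facet normal 0.169 -0.442 0.881
  outer loop
   vertex 0.7 0.8 4.4
   vertex 2.0 0.7 4.1
   vertex 2.8 2.6 4.9
  endloop
 endfacet
 facet normal -0.168 -0.077 0.983
  outer loop
   vertex 0.7 0.8 4.4
   vertex 2.8 2.6 4.9
   vertex 0.8 4.4 4.7
  endloop
 endfacet
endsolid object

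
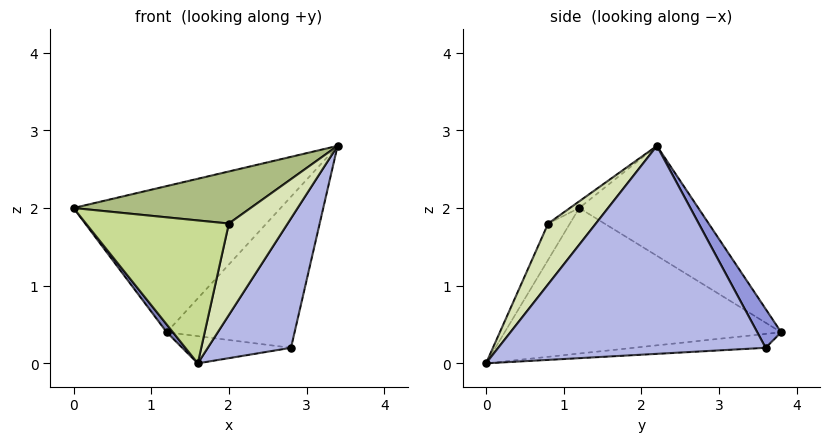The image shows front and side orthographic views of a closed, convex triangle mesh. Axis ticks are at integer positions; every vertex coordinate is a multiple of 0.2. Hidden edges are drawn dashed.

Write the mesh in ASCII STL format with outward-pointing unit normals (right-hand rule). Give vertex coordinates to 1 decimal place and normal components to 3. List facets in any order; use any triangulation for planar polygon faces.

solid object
 facet normal -0.346 0.602 0.719
  outer loop
   vertex 1.2 3.8 0.4
   vertex 0.0 1.2 2.0
   vertex 3.4 2.2 2.8
  endloop
 endfacet
 facet normal -0.786 -0.018 -0.618
  outer loop
   vertex 1.6 0.0 0.0
   vertex 0.0 1.2 2.0
   vertex 1.2 3.8 0.4
  endloop
 endfacet
 facet normal 0.165 0.884 0.438
  outer loop
   vertex 2.8 3.6 0.2
   vertex 1.2 3.8 0.4
   vertex 3.4 2.2 2.8
  endloop
 endfacet
 facet normal 0.892 -0.278 -0.356
  outer loop
   vertex 2.8 3.6 0.2
   vertex 3.4 2.2 2.8
   vertex 1.6 0.0 0.0
  endloop
 endfacet
 facet normal -0.112 0.092 -0.989
  outer loop
   vertex 2.8 3.6 0.2
   vertex 1.6 0.0 0.0
   vertex 1.2 3.8 0.4
  endloop
 endfacet
 facet normal -0.030 -0.561 0.827
  outer loop
   vertex 2.0 0.8 1.8
   vertex 3.4 2.2 2.8
   vertex 0.0 1.2 2.0
  endloop
 endfacet
 facet normal -0.136 -0.894 0.427
  outer loop
   vertex 2.0 0.8 1.8
   vertex 0.0 1.2 2.0
   vertex 1.6 0.0 0.0
  endloop
 endfacet
 facet normal 0.617 -0.761 0.201
  outer loop
   vertex 2.0 0.8 1.8
   vertex 1.6 0.0 0.0
   vertex 3.4 2.2 2.8
  endloop
 endfacet
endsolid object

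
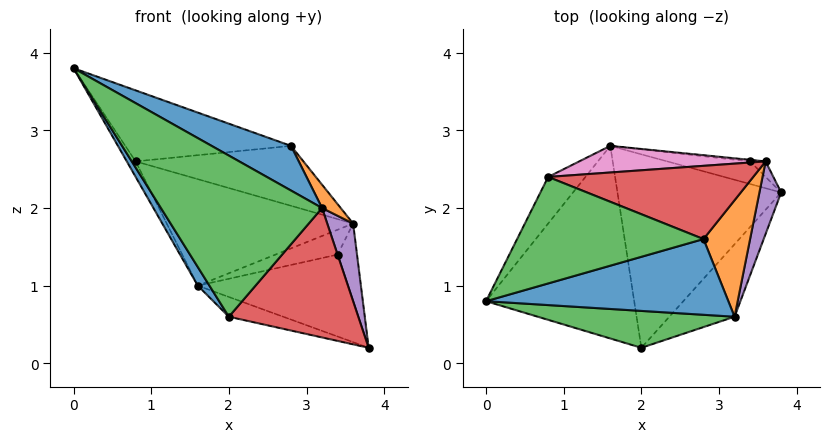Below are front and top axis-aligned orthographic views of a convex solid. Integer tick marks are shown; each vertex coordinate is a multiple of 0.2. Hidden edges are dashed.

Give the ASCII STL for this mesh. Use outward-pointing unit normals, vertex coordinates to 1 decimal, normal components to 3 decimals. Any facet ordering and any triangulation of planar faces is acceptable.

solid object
 facet normal -0.851 -0.051 -0.522
  outer loop
   vertex 2.0 0.2 0.6
   vertex 0.0 0.8 3.8
   vertex 1.6 2.8 1.0
  endloop
 endfacet
 facet normal -0.317 0.096 -0.944
  outer loop
   vertex 2.0 0.2 0.6
   vertex 1.6 2.8 1.0
   vertex 3.8 2.2 0.2
  endloop
 endfacet
 facet normal 0.064 -0.973 0.223
  outer loop
   vertex 3.2 0.6 2.0
   vertex 0.0 0.8 3.8
   vertex 2.0 0.2 0.6
  endloop
 endfacet
 facet normal 0.652 -0.661 -0.370
  outer loop
   vertex 3.2 0.6 2.0
   vertex 2.0 0.2 0.6
   vertex 3.8 2.2 0.2
  endloop
 endfacet
 facet normal 0.970 -0.177 0.166
  outer loop
   vertex 3.6 2.6 1.8
   vertex 3.2 0.6 2.0
   vertex 3.8 2.2 0.2
  endloop
 endfacet
 facet normal -0.899 0.138 -0.415
  outer loop
   vertex 0.8 2.4 2.6
   vertex 1.6 2.8 1.0
   vertex 0.0 0.8 3.8
  endloop
 endfacet
 facet normal 0.000 0.970 0.243
  outer loop
   vertex 0.8 2.4 2.6
   vertex 3.6 2.6 1.8
   vertex 1.6 2.8 1.0
  endloop
 endfacet
 facet normal 0.164 0.951 -0.262
  outer loop
   vertex 3.4 2.6 1.4
   vertex 3.8 2.2 0.2
   vertex 1.6 2.8 1.0
  endloop
 endfacet
 facet normal 0.365 0.913 -0.183
  outer loop
   vertex 3.4 2.6 1.4
   vertex 3.6 2.6 1.8
   vertex 3.8 2.2 0.2
  endloop
 endfacet
 facet normal 0.124 0.990 -0.062
  outer loop
   vertex 3.4 2.6 1.4
   vertex 1.6 2.8 1.0
   vertex 3.6 2.6 1.8
  endloop
 endfacet
 facet normal 0.412 -0.463 0.785
  outer loop
   vertex 2.8 1.6 2.8
   vertex 0.0 0.8 3.8
   vertex 3.2 0.6 2.0
  endloop
 endfacet
 facet normal 0.827 -0.110 0.551
  outer loop
   vertex 2.8 1.6 2.8
   vertex 3.2 0.6 2.0
   vertex 3.6 2.6 1.8
  endloop
 endfacet
 facet normal 0.137 0.549 0.824
  outer loop
   vertex 2.8 1.6 2.8
   vertex 0.8 2.4 2.6
   vertex 0.0 0.8 3.8
  endloop
 endfacet
 facet normal 0.173 0.624 0.762
  outer loop
   vertex 2.8 1.6 2.8
   vertex 3.6 2.6 1.8
   vertex 0.8 2.4 2.6
  endloop
 endfacet
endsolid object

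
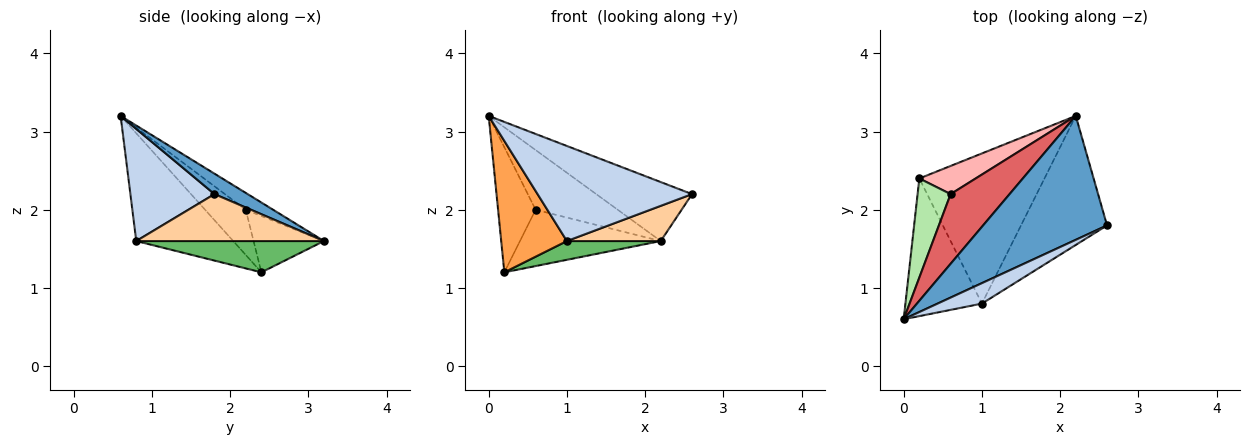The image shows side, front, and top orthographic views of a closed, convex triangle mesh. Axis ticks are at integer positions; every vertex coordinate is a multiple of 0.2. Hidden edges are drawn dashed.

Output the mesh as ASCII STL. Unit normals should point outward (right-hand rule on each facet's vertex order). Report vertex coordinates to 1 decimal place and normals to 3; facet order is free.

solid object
 facet normal 0.147 0.425 0.893
  outer loop
   vertex 2.2 3.2 1.6
   vertex 0.0 0.6 3.2
   vertex 2.6 1.8 2.2
  endloop
 endfacet
 facet normal 0.470 -0.863 0.186
  outer loop
   vertex 1.0 0.8 1.6
   vertex 2.6 1.8 2.2
   vertex 0.0 0.6 3.2
  endloop
 endfacet
 facet normal -0.714 -0.484 -0.507
  outer loop
   vertex 1.0 0.8 1.6
   vertex 0.0 0.6 3.2
   vertex 0.2 2.4 1.2
  endloop
 endfacet
 facet normal 0.466 -0.233 -0.854
  outer loop
   vertex 1.0 0.8 1.6
   vertex 2.2 3.2 1.6
   vertex 2.6 1.8 2.2
  endloop
 endfacet
 facet normal 0.241 -0.120 -0.963
  outer loop
   vertex 1.0 0.8 1.6
   vertex 0.2 2.4 1.2
   vertex 2.2 3.2 1.6
  endloop
 endfacet
 facet normal -0.647 0.598 0.473
  outer loop
   vertex 0.6 2.2 2.0
   vertex 0.2 2.4 1.2
   vertex 0.0 0.6 3.2
  endloop
 endfacet
 facet normal -0.212 0.636 0.742
  outer loop
   vertex 0.6 2.2 2.0
   vertex 0.0 0.6 3.2
   vertex 2.2 3.2 1.6
  endloop
 endfacet
 facet normal -0.408 0.816 0.408
  outer loop
   vertex 0.6 2.2 2.0
   vertex 2.2 3.2 1.6
   vertex 0.2 2.4 1.2
  endloop
 endfacet
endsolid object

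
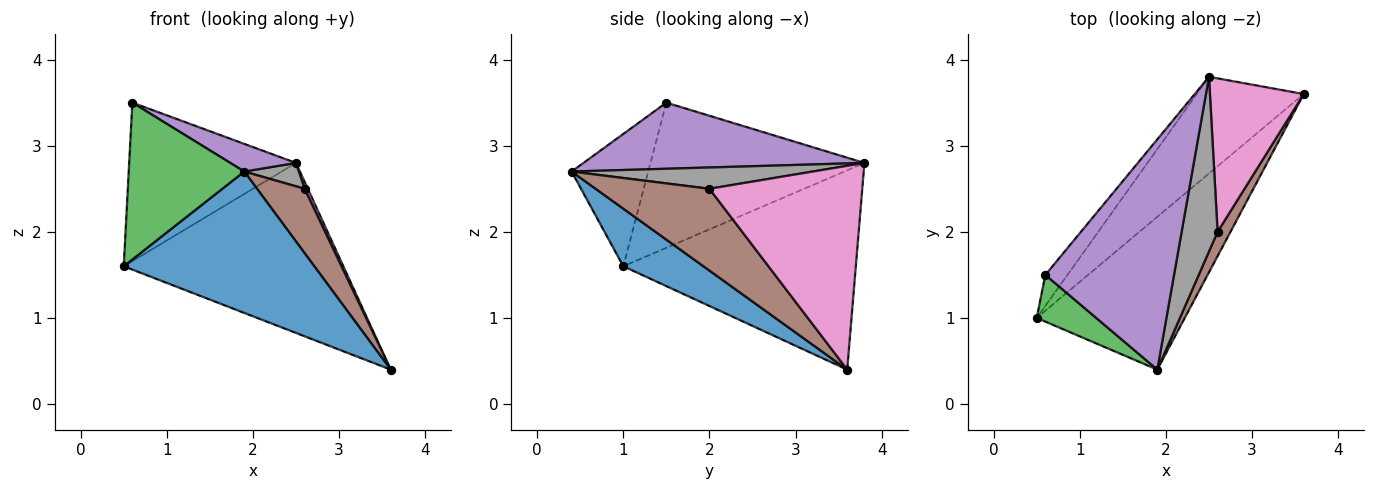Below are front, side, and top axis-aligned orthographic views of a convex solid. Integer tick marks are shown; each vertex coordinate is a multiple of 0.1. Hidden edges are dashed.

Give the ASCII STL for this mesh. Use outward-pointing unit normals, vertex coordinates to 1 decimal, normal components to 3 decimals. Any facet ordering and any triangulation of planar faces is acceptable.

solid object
 facet normal 0.275 -0.653 -0.706
  outer loop
   vertex 1.9 0.4 2.7
   vertex 0.5 1.0 1.6
   vertex 3.6 3.6 0.4
  endloop
 endfacet
 facet normal -0.677 0.640 -0.364
  outer loop
   vertex 2.5 3.8 2.8
   vertex 3.6 3.6 0.4
   vertex 0.5 1.0 1.6
  endloop
 endfacet
 facet normal -0.536 -0.809 0.241
  outer loop
   vertex 0.6 1.5 3.5
   vertex 0.5 1.0 1.6
   vertex 1.9 0.4 2.7
  endloop
 endfacet
 facet normal -0.783 0.610 -0.119
  outer loop
   vertex 0.6 1.5 3.5
   vertex 2.5 3.8 2.8
   vertex 0.5 1.0 1.6
  endloop
 endfacet
 facet normal 0.454 -0.106 0.884
  outer loop
   vertex 0.6 1.5 3.5
   vertex 1.9 0.4 2.7
   vertex 2.5 3.8 2.8
  endloop
 endfacet
 facet normal 0.913 -0.381 0.144
  outer loop
   vertex 2.6 2.0 2.5
   vertex 1.9 0.4 2.7
   vertex 3.6 3.6 0.4
  endloop
 endfacet
 facet normal 0.908 -0.019 0.418
  outer loop
   vertex 2.6 2.0 2.5
   vertex 3.6 3.6 0.4
   vertex 2.5 3.8 2.8
  endloop
 endfacet
 facet normal 0.506 -0.114 0.855
  outer loop
   vertex 2.6 2.0 2.5
   vertex 2.5 3.8 2.8
   vertex 1.9 0.4 2.7
  endloop
 endfacet
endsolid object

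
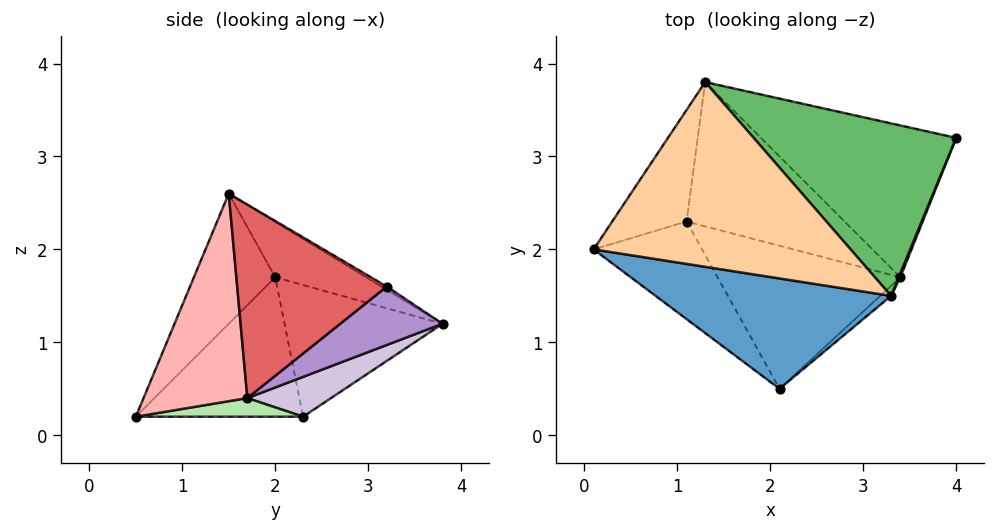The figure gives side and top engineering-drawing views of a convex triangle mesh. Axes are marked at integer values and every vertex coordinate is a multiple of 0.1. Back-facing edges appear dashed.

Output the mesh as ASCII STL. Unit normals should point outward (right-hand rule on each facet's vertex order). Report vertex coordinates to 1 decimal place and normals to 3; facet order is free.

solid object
 facet normal -0.266 -0.835 0.481
  outer loop
   vertex 3.3 1.5 2.6
   vertex 0.1 2.0 1.7
   vertex 2.1 0.5 0.2
  endloop
 endfacet
 facet normal -0.723 -0.402 -0.562
  outer loop
   vertex 1.1 2.3 0.2
   vertex 2.1 0.5 0.2
   vertex 0.1 2.0 1.7
  endloop
 endfacet
 facet normal -0.796 0.406 -0.449
  outer loop
   vertex 1.3 3.8 1.2
   vertex 1.1 2.3 0.2
   vertex 0.1 2.0 1.7
  endloop
 endfacet
 facet normal -0.195 0.381 0.904
  outer loop
   vertex 1.3 3.8 1.2
   vertex 0.1 2.0 1.7
   vertex 3.3 1.5 2.6
  endloop
 endfacet
 facet normal -0.014 0.511 0.859
  outer loop
   vertex 1.3 3.8 1.2
   vertex 3.3 1.5 2.6
   vertex 4.0 3.2 1.6
  endloop
 endfacet
 facet normal 0.101 0.056 -0.993
  outer loop
   vertex 3.4 1.7 0.4
   vertex 2.1 0.5 0.2
   vertex 1.1 2.3 0.2
  endloop
 endfacet
 facet normal 0.926 -0.377 0.008
  outer loop
   vertex 3.4 1.7 0.4
   vertex 4.0 3.2 1.6
   vertex 3.3 1.5 2.6
  endloop
 endfacet
 facet normal 0.681 -0.732 -0.036
  outer loop
   vertex 3.4 1.7 0.4
   vertex 3.3 1.5 2.6
   vertex 2.1 0.5 0.2
  endloop
 endfacet
 facet normal 0.240 0.546 -0.803
  outer loop
   vertex 3.4 1.7 0.4
   vertex 1.3 3.8 1.2
   vertex 4.0 3.2 1.6
  endloop
 endfacet
 facet normal 0.208 0.523 -0.826
  outer loop
   vertex 3.4 1.7 0.4
   vertex 1.1 2.3 0.2
   vertex 1.3 3.8 1.2
  endloop
 endfacet
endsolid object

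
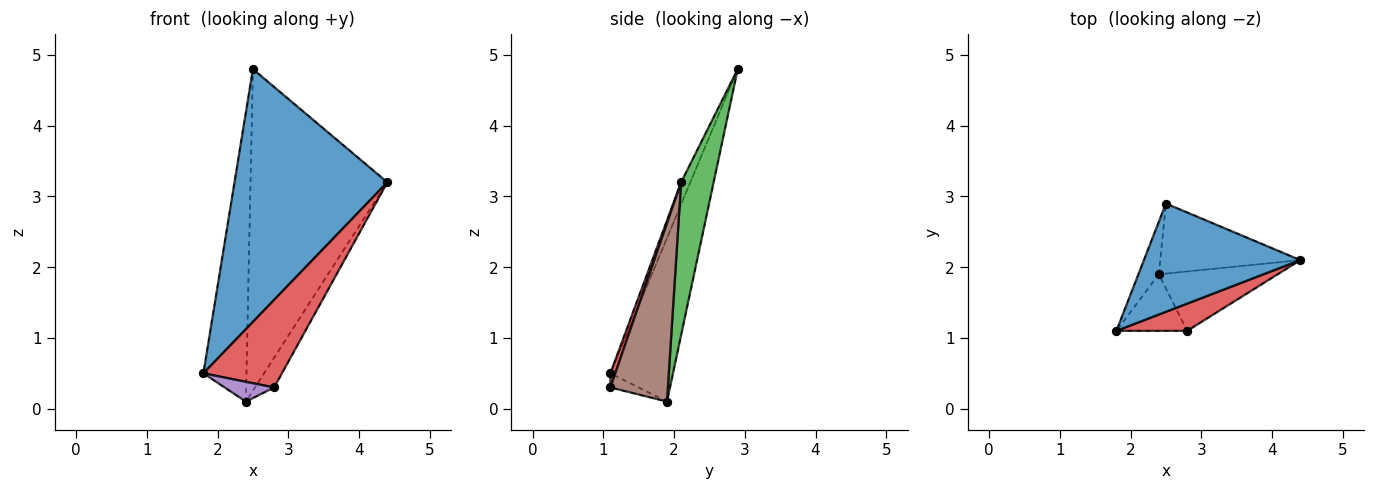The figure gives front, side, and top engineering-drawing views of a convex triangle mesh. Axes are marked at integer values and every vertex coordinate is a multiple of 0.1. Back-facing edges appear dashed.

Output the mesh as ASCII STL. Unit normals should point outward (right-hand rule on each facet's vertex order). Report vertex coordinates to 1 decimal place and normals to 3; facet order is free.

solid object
 facet normal -0.055 -0.918 0.393
  outer loop
   vertex 2.5 2.9 4.8
   vertex 1.8 1.1 0.5
   vertex 4.4 2.1 3.2
  endloop
 endfacet
 facet normal -0.820 0.564 -0.102
  outer loop
   vertex 2.4 1.9 0.1
   vertex 1.8 1.1 0.5
   vertex 2.5 2.9 4.8
  endloop
 endfacet
 facet normal 0.226 0.952 -0.207
  outer loop
   vertex 2.4 1.9 0.1
   vertex 2.5 2.9 4.8
   vertex 4.4 2.1 3.2
  endloop
 endfacet
 facet normal 0.059 -0.953 0.296
  outer loop
   vertex 2.8 1.1 0.3
   vertex 4.4 2.1 3.2
   vertex 1.8 1.1 0.5
  endloop
 endfacet
 facet normal -0.185 -0.325 -0.927
  outer loop
   vertex 2.8 1.1 0.3
   vertex 1.8 1.1 0.5
   vertex 2.4 1.9 0.1
  endloop
 endfacet
 facet normal 0.802 0.267 -0.535
  outer loop
   vertex 2.8 1.1 0.3
   vertex 2.4 1.9 0.1
   vertex 4.4 2.1 3.2
  endloop
 endfacet
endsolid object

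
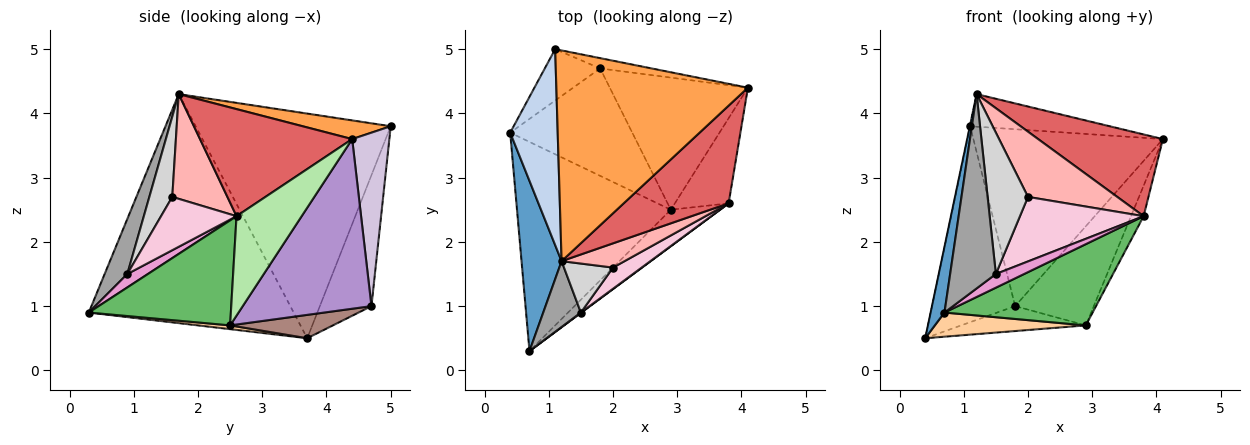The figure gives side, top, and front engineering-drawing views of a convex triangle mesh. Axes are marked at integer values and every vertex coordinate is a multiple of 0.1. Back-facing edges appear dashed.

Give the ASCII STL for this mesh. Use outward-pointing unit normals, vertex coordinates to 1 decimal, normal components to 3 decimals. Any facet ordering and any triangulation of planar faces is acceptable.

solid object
 facet normal -0.983 -0.066 0.172
  outer loop
   vertex 1.2 1.7 4.3
   vertex 0.4 3.7 0.5
   vertex 0.7 0.3 0.9
  endloop
 endfacet
 facet normal -0.978 0.002 0.207
  outer loop
   vertex 1.1 5.0 3.8
   vertex 0.4 3.7 0.5
   vertex 1.2 1.7 4.3
  endloop
 endfacet
 facet normal 0.096 0.152 0.984
  outer loop
   vertex 1.1 5.0 3.8
   vertex 1.2 1.7 4.3
   vertex 4.1 4.4 3.6
  endloop
 endfacet
 facet normal 0.024 -0.115 -0.993
  outer loop
   vertex 2.9 2.5 0.7
   vertex 0.7 0.3 0.9
   vertex 0.4 3.7 0.5
  endloop
 endfacet
 facet normal 0.659 -0.687 -0.308
  outer loop
   vertex 3.8 2.6 2.4
   vertex 0.7 0.3 0.9
   vertex 2.9 2.5 0.7
  endloop
 endfacet
 facet normal 0.867 0.168 -0.469
  outer loop
   vertex 3.8 2.6 2.4
   vertex 2.9 2.5 0.7
   vertex 4.1 4.4 3.6
  endloop
 endfacet
 facet normal 0.616 -0.505 0.604
  outer loop
   vertex 3.8 2.6 2.4
   vertex 4.1 4.4 3.6
   vertex 1.2 1.7 4.3
  endloop
 endfacet
 facet normal 0.501 -0.811 0.301
  outer loop
   vertex 3.8 2.6 2.4
   vertex 1.2 1.7 4.3
   vertex 2.0 1.6 2.7
  endloop
 endfacet
 facet normal 0.701 0.428 -0.571
  outer loop
   vertex 1.8 4.7 1.0
   vertex 4.1 4.4 3.6
   vertex 2.9 2.5 0.7
  endloop
 endfacet
 facet normal 0.192 0.980 -0.057
  outer loop
   vertex 1.8 4.7 1.0
   vertex 1.1 5.0 3.8
   vertex 4.1 4.4 3.6
  endloop
 endfacet
 facet normal 0.183 0.222 -0.958
  outer loop
   vertex 1.8 4.7 1.0
   vertex 2.9 2.5 0.7
   vertex 0.4 3.7 0.5
  endloop
 endfacet
 facet normal -0.515 0.829 -0.218
  outer loop
   vertex 1.8 4.7 1.0
   vertex 0.4 3.7 0.5
   vertex 1.1 5.0 3.8
  endloop
 endfacet
 facet normal 0.588 -0.808 0.024
  outer loop
   vertex 1.5 0.9 1.5
   vertex 0.7 0.3 0.9
   vertex 3.8 2.6 2.4
  endloop
 endfacet
 facet normal 0.502 -0.822 0.270
  outer loop
   vertex 1.5 0.9 1.5
   vertex 3.8 2.6 2.4
   vertex 2.0 1.6 2.7
  endloop
 endfacet
 facet normal 0.425 -0.857 0.290
  outer loop
   vertex 1.5 0.9 1.5
   vertex 1.2 1.7 4.3
   vertex 0.7 0.3 0.9
  endloop
 endfacet
 facet normal 0.473 -0.832 0.289
  outer loop
   vertex 1.5 0.9 1.5
   vertex 2.0 1.6 2.7
   vertex 1.2 1.7 4.3
  endloop
 endfacet
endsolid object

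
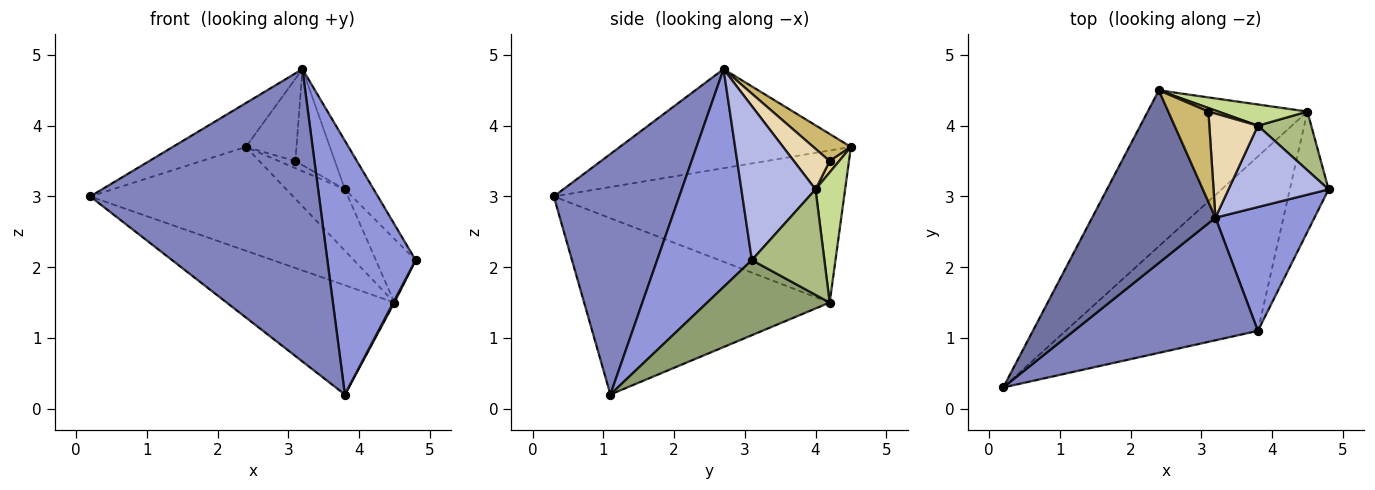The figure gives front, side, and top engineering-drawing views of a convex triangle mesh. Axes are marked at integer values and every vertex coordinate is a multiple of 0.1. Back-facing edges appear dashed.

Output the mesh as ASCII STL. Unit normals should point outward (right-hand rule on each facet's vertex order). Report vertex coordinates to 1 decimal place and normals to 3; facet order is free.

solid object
 facet normal -0.614 0.194 0.765
  outer loop
   vertex 3.2 2.7 4.8
   vertex 2.4 4.5 3.7
   vertex 0.2 0.3 3.0
  endloop
 endfacet
 facet normal 0.451 -0.823 0.345
  outer loop
   vertex 3.8 1.1 0.2
   vertex 3.2 2.7 4.8
   vertex 0.2 0.3 3.0
  endloop
 endfacet
 facet normal 0.694 -0.647 0.316
  outer loop
   vertex 3.8 1.1 0.2
   vertex 4.8 3.1 2.1
   vertex 3.2 2.7 4.8
  endloop
 endfacet
 facet normal 0.797 0.310 0.518
  outer loop
   vertex 3.8 4.0 3.1
   vertex 3.2 2.7 4.8
   vertex 4.8 3.1 2.1
  endloop
 endfacet
 facet normal 0.888 -0.008 -0.459
  outer loop
   vertex 4.5 4.2 1.5
   vertex 4.8 3.1 2.1
   vertex 3.8 1.1 0.2
  endloop
 endfacet
 facet normal 0.801 0.440 0.406
  outer loop
   vertex 4.5 4.2 1.5
   vertex 3.8 4.0 3.1
   vertex 4.8 3.1 2.1
  endloop
 endfacet
 facet normal 0.431 0.853 0.295
  outer loop
   vertex 4.5 4.2 1.5
   vertex 2.4 4.5 3.7
   vertex 3.8 4.0 3.1
  endloop
 endfacet
 facet normal -0.621 0.434 -0.652
  outer loop
   vertex 4.5 4.2 1.5
   vertex 0.2 0.3 3.0
   vertex 2.4 4.5 3.7
  endloop
 endfacet
 facet normal -0.614 0.419 -0.669
  outer loop
   vertex 4.5 4.2 1.5
   vertex 3.8 1.1 0.2
   vertex 0.2 0.3 3.0
  endloop
 endfacet
 facet normal 0.447 0.603 0.661
  outer loop
   vertex 3.1 4.2 3.5
   vertex 2.4 4.5 3.7
   vertex 3.2 2.7 4.8
  endloop
 endfacet
 facet normal 0.455 0.796 0.398
  outer loop
   vertex 3.1 4.2 3.5
   vertex 3.8 4.0 3.1
   vertex 2.4 4.5 3.7
  endloop
 endfacet
 facet normal 0.523 0.578 0.626
  outer loop
   vertex 3.1 4.2 3.5
   vertex 3.2 2.7 4.8
   vertex 3.8 4.0 3.1
  endloop
 endfacet
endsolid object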